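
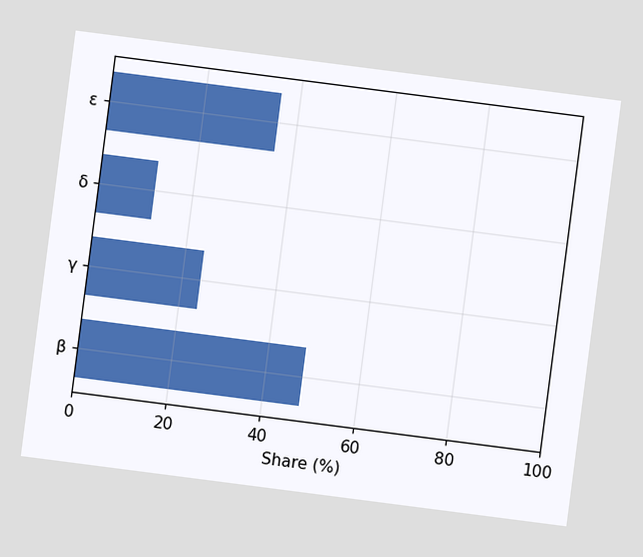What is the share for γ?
The chart is tilted about 7° clockwise. Reading along the chart's x-axis, the γ bar reaches 24%.

24%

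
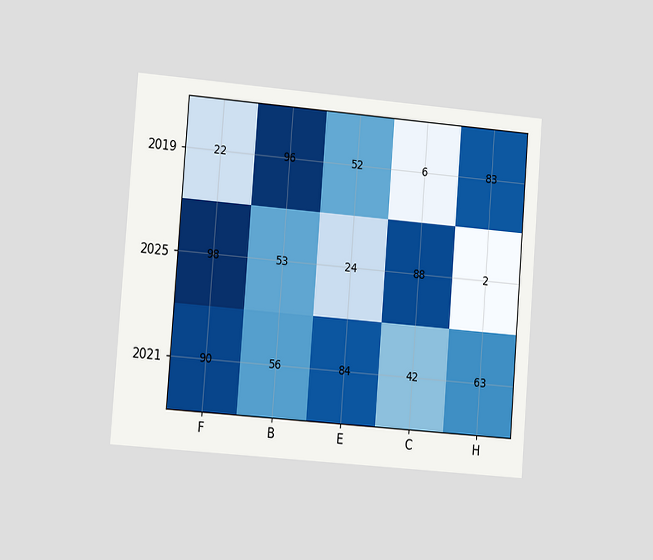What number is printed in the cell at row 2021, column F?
The chart is tilted about 4° clockwise and viewed slightly from the left. The (2021, F) cell reads 90.

90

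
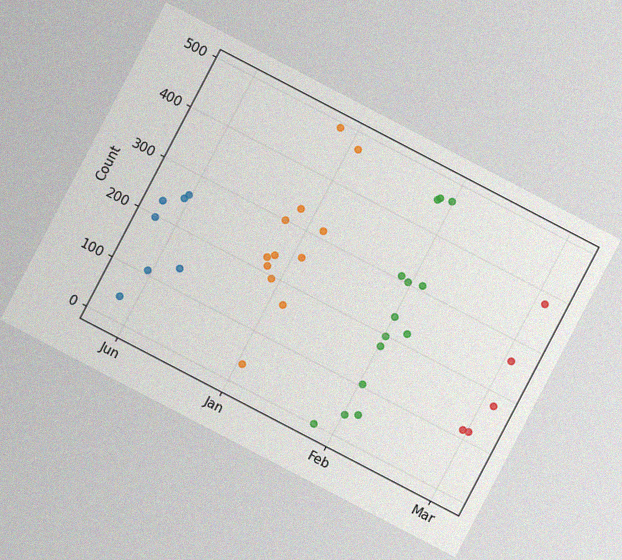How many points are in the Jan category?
The chart is tilted about 28° clockwise, with some photo noise. Counting the markers in the Jan column gives 12.

12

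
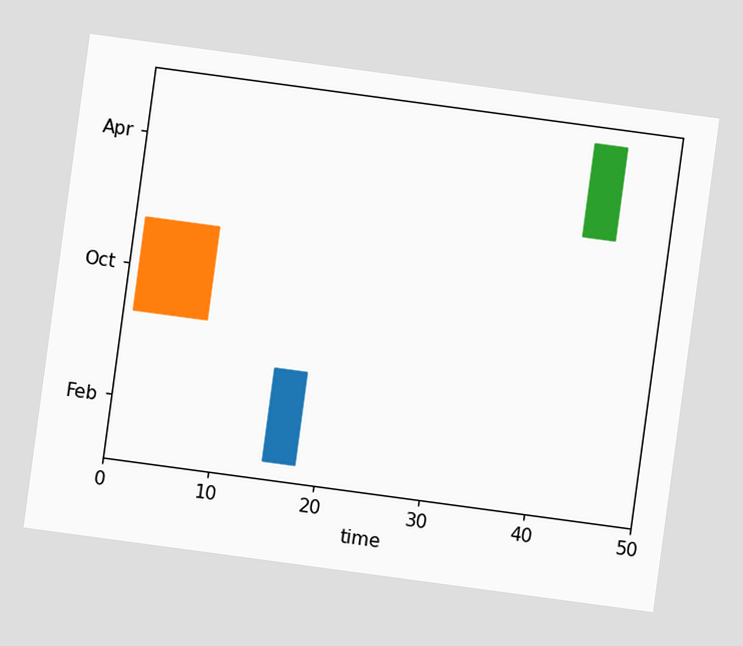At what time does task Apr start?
The chart is tilted about 8° clockwise. The Apr bar begins at t=42.

42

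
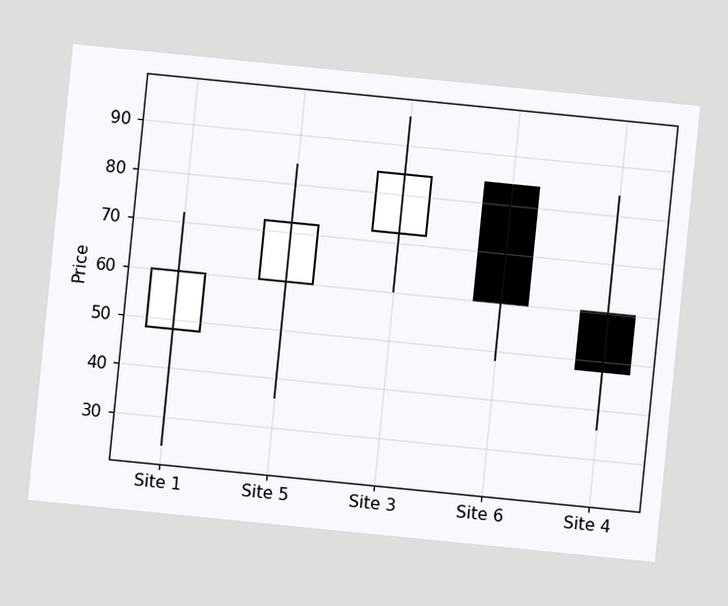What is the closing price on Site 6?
60

The chart is tilted about 6° clockwise. The Site 6 candle closes at 60.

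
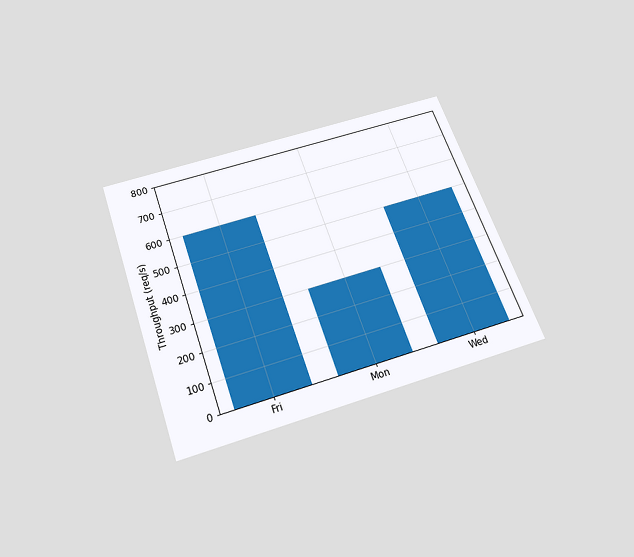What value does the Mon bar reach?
The chart is tilted about 19° counter-clockwise and viewed slightly from below. Reading along the chart's y-axis, the Mon bar reaches 300req/s.

300req/s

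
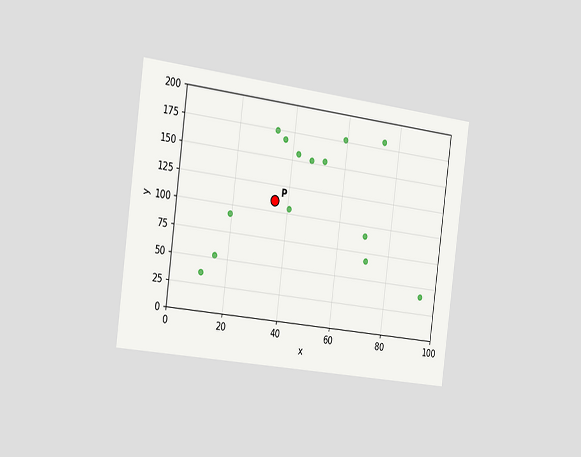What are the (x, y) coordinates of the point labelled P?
The chart is tilted about 7° clockwise and viewed slightly from the left. Following the gridlines from P to each axis, P sits at (35, 110).

(35, 110)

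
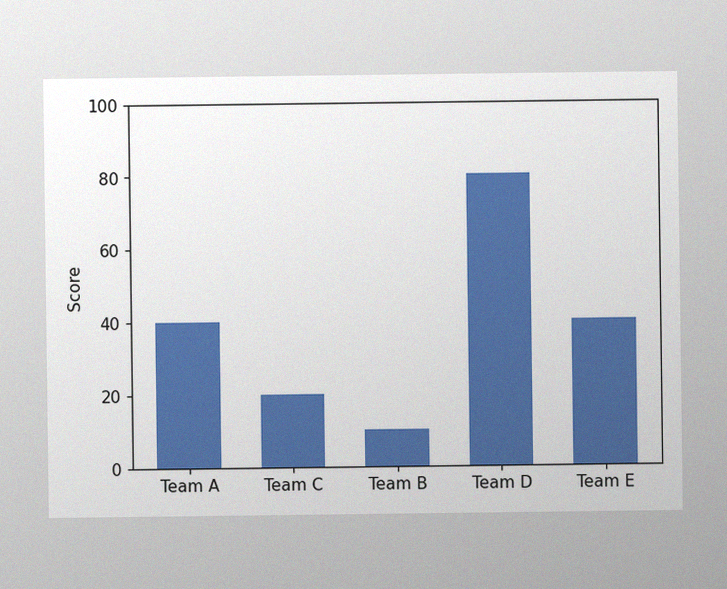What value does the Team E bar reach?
The image has some photo noise and uneven lighting. Reading along the chart's y-axis, the Team E bar reaches 40.

40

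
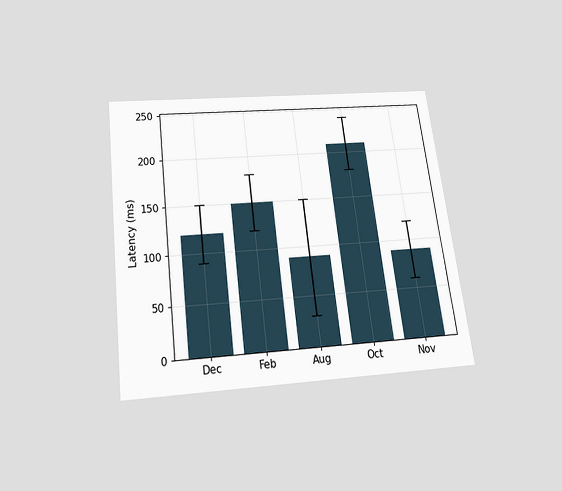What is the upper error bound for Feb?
The chart is tilted about 7° counter-clockwise and viewed slightly from below. The Feb bar's upper whisker reaches 180ms.

180ms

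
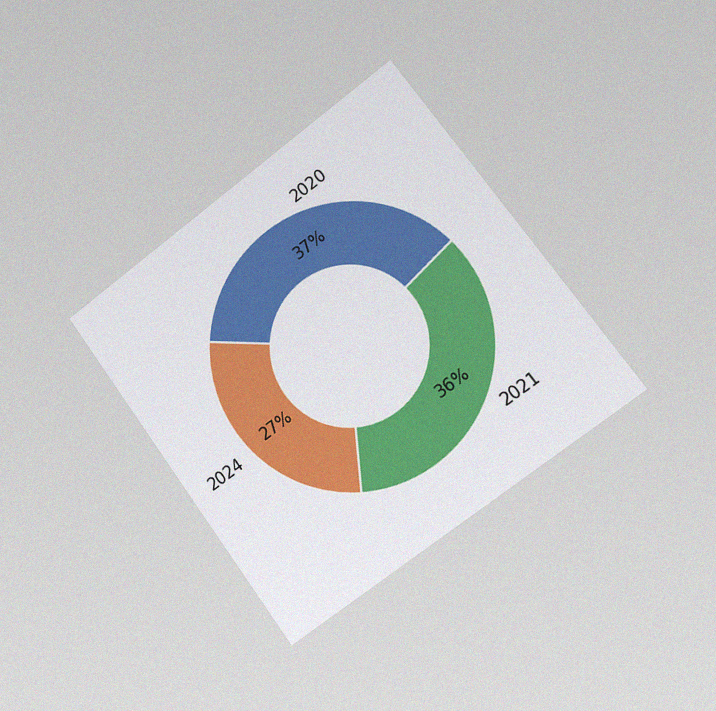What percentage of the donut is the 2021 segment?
The chart is tilted about 37° counter-clockwise and viewed slightly from the right, with some photo noise. The 2021 segment takes up 36% of the ring.

36%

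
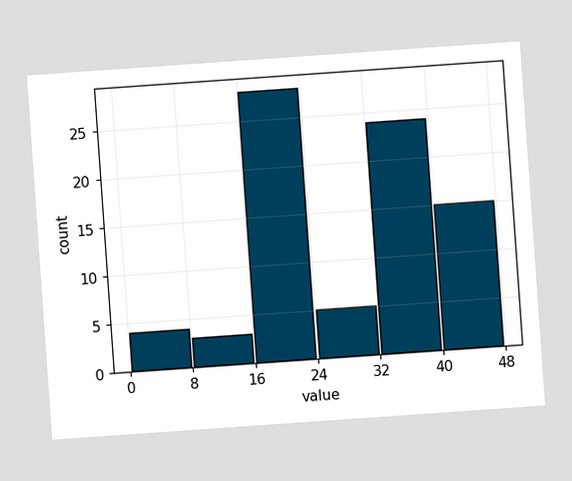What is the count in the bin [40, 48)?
15

The chart is tilted about 4° counter-clockwise. The [40, 48) bin has height 15.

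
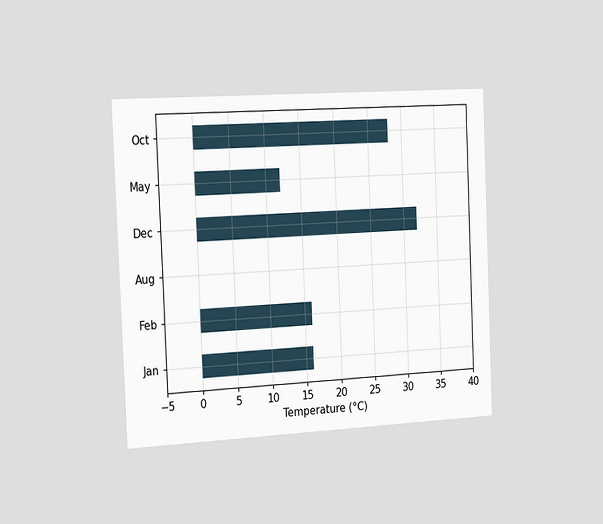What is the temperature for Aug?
The chart is tilted about 2° counter-clockwise and viewed slightly from the left. Reading along the chart's x-axis, the Aug bar reaches 0°C.

0°C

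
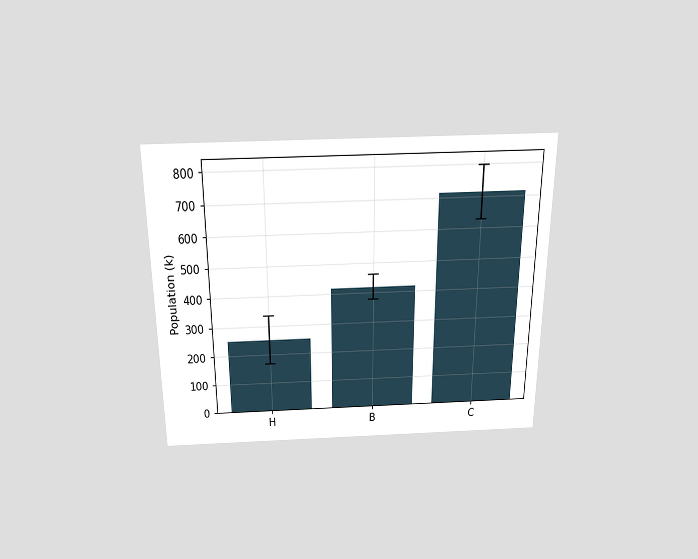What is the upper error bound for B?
462k

The chart is viewed slightly from above. The B bar's upper whisker reaches 462k.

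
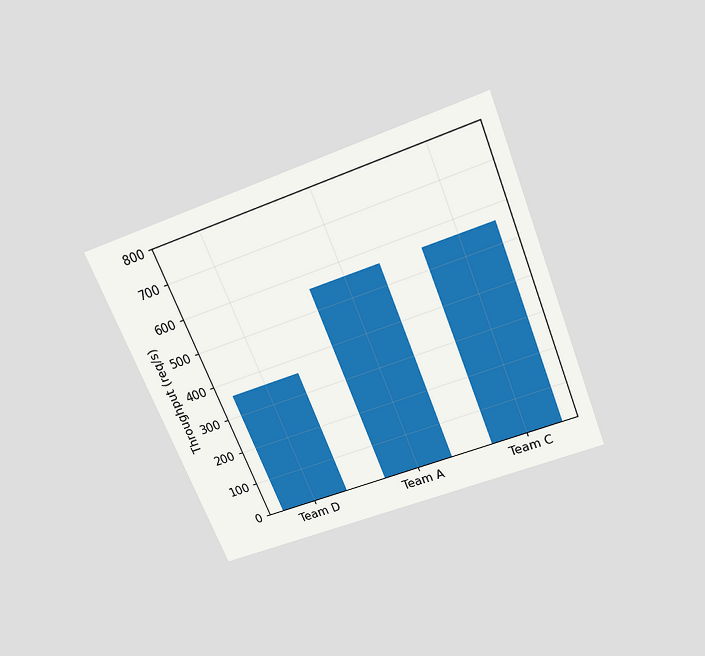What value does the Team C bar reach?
560req/s

The chart is tilted about 22° counter-clockwise and viewed slightly from above. Reading along the chart's y-axis, the Team C bar reaches 560req/s.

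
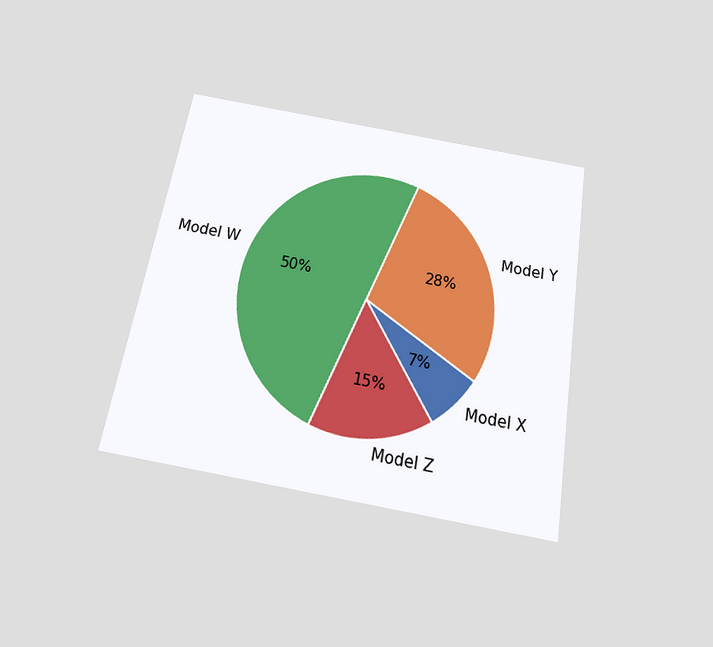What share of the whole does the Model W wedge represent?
50%

The chart is tilted about 10° clockwise and viewed slightly from below. The Model W slice takes up 50% of the pie.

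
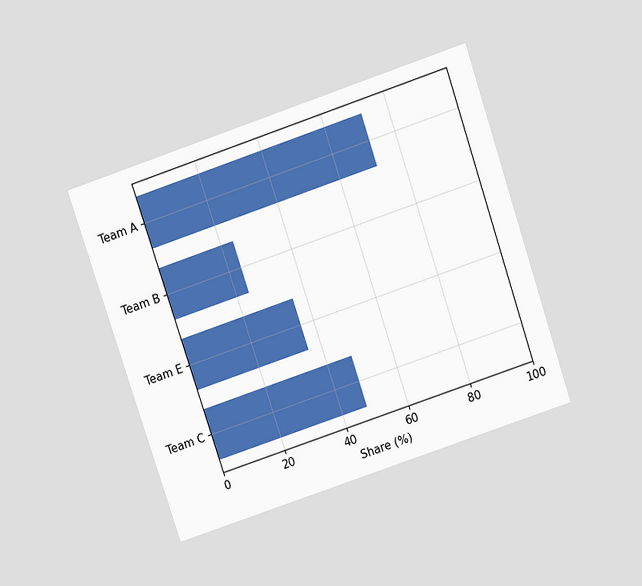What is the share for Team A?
72%

The chart is tilted about 19° counter-clockwise and viewed slightly from above. Reading along the chart's x-axis, the Team A bar reaches 72%.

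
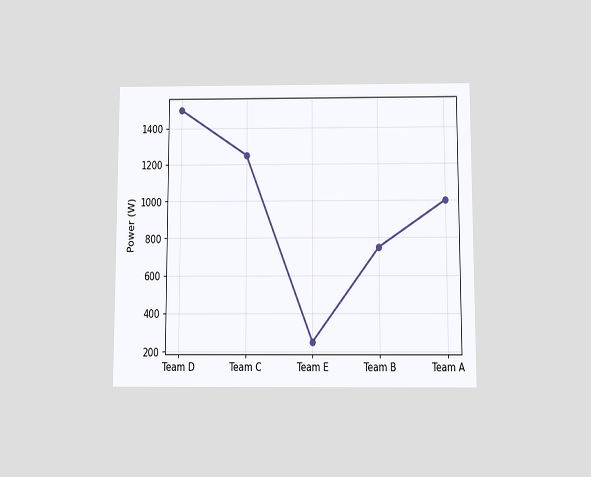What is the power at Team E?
250W

The chart is viewed slightly from below. At Team E, the line is at 250W.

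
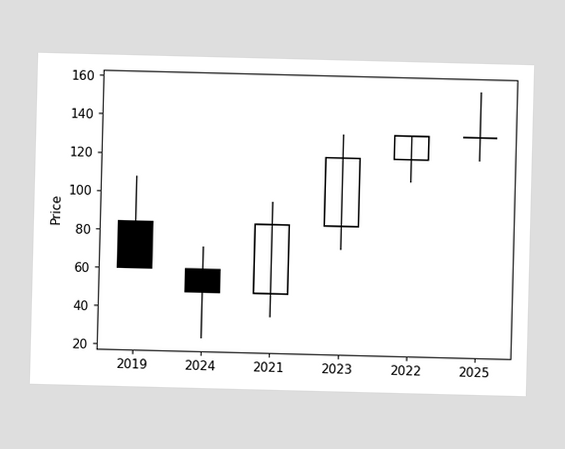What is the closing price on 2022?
The 2022 candle closes at 132.

132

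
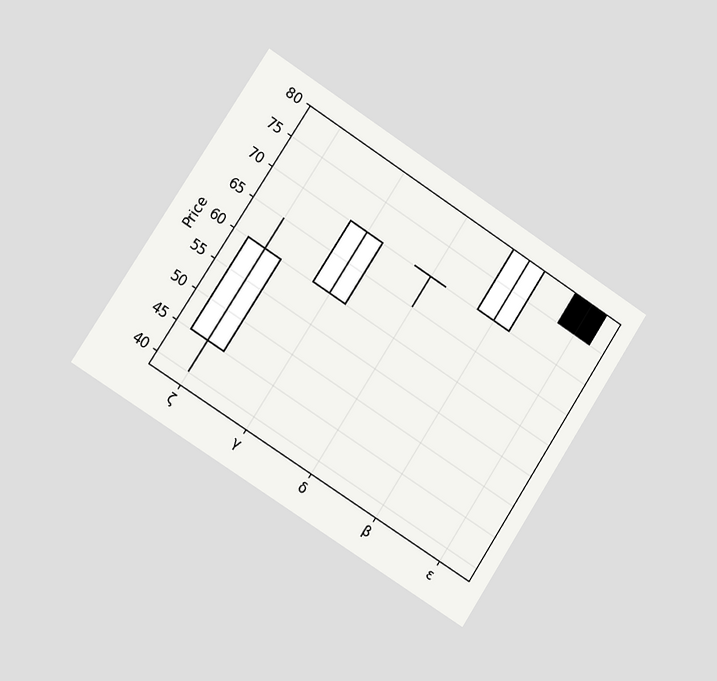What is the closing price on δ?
70

The chart is tilted about 33° clockwise and viewed slightly from the left. The δ candle closes at 70.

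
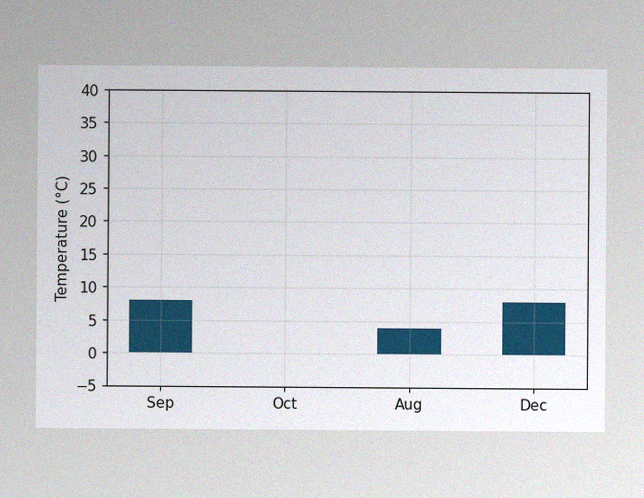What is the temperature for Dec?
8°C

The image has some photo noise and uneven lighting. Reading along the chart's y-axis, the Dec bar reaches 8°C.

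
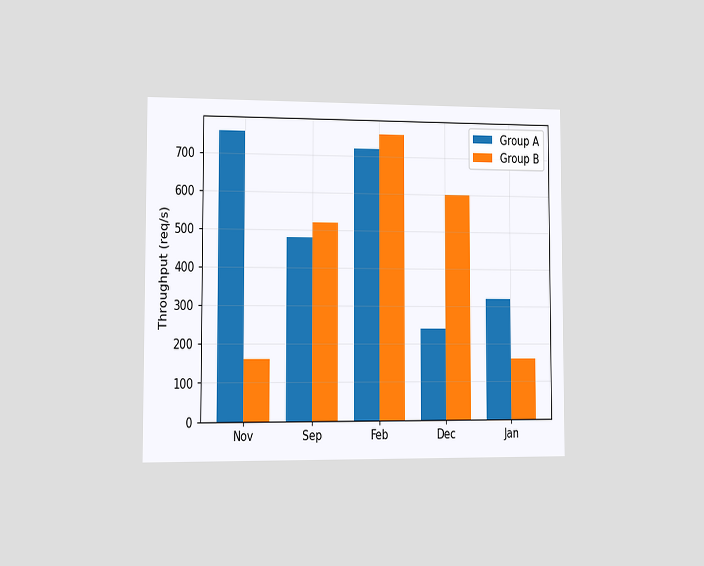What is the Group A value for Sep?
The chart is viewed slightly from the left. The Group A bar at Sep reaches 480req/s on the y-axis.

480req/s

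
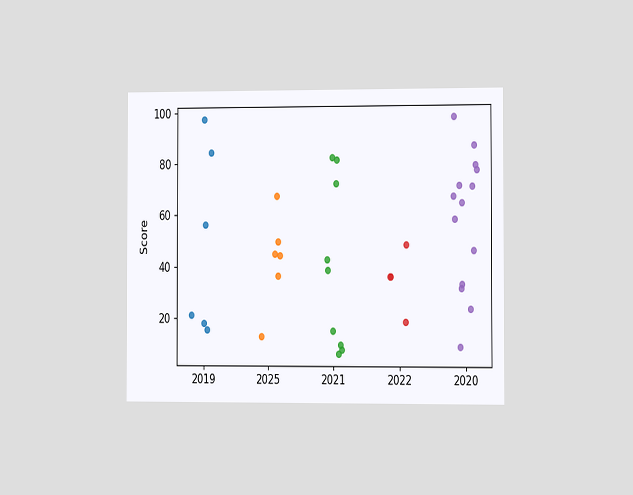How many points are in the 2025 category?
The chart is viewed slightly from the right. Counting the markers in the 2025 column gives 6.

6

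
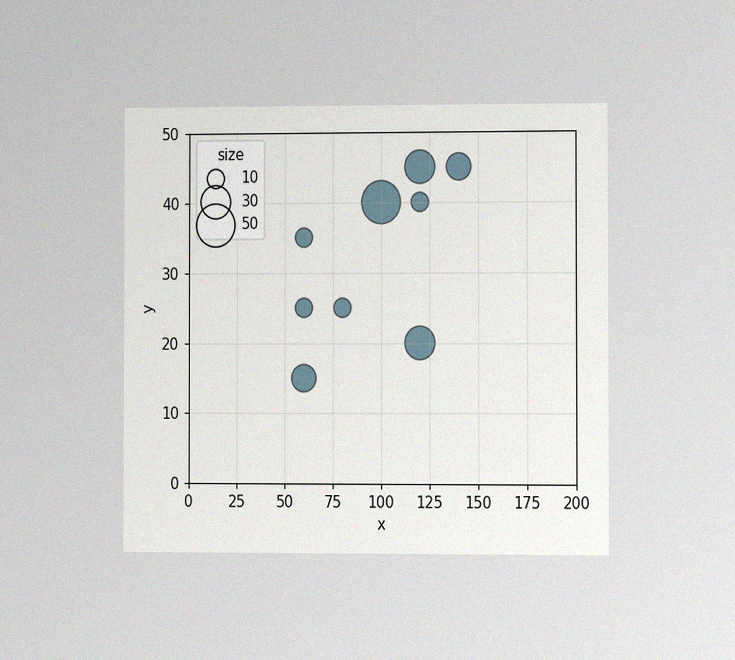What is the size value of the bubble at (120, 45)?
The chart is viewed slightly from the right, with some photo noise. Matching the bubble at (120, 45) against the size legend gives 30.

30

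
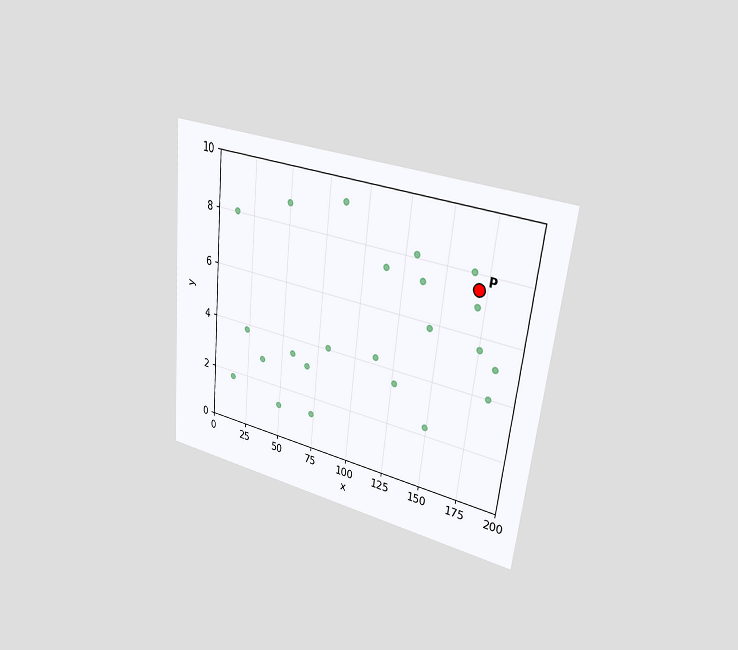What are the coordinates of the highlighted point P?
(170, 7.5)

The chart is tilted about 6° clockwise and viewed slightly from the right. Following the gridlines from P to each axis, P sits at (170, 7.5).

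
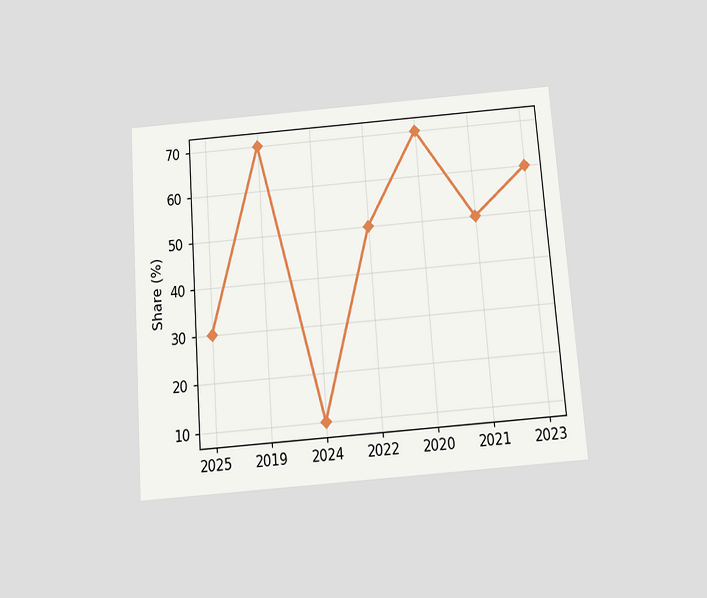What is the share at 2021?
50%

The chart is tilted about 4° counter-clockwise and viewed slightly from below. At 2021, the line is at 50%.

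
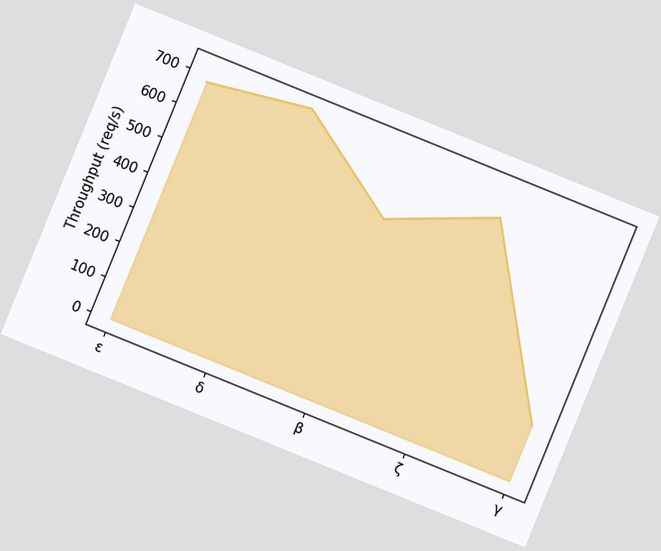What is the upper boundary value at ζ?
The chart is tilted about 22° clockwise. At ζ the upper boundary is at 640req/s.

640req/s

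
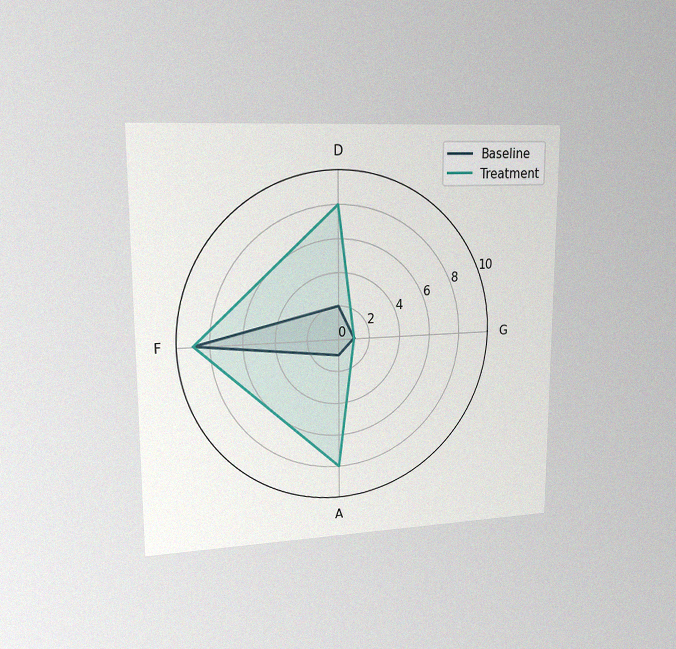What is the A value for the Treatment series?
8

The chart is viewed slightly from the left, with some photo noise. On the A axis, Treatment reaches 8.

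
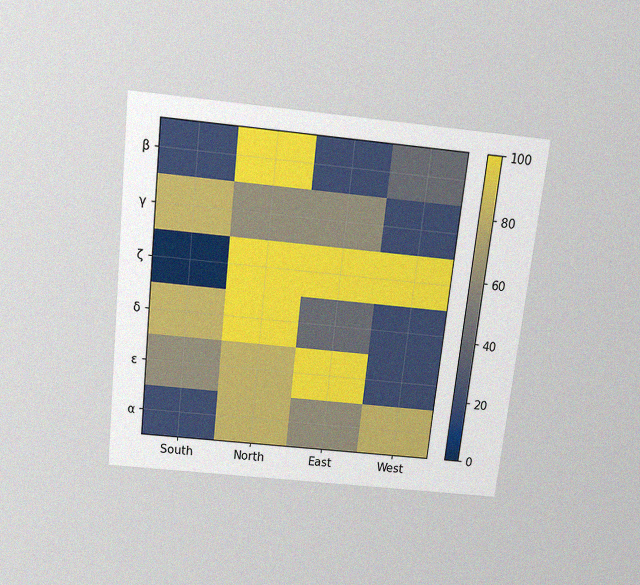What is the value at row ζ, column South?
The chart is tilted about 6° clockwise and viewed slightly from above, with some photo noise. Matching cell (ζ, South) against the colorbar gives 0.

0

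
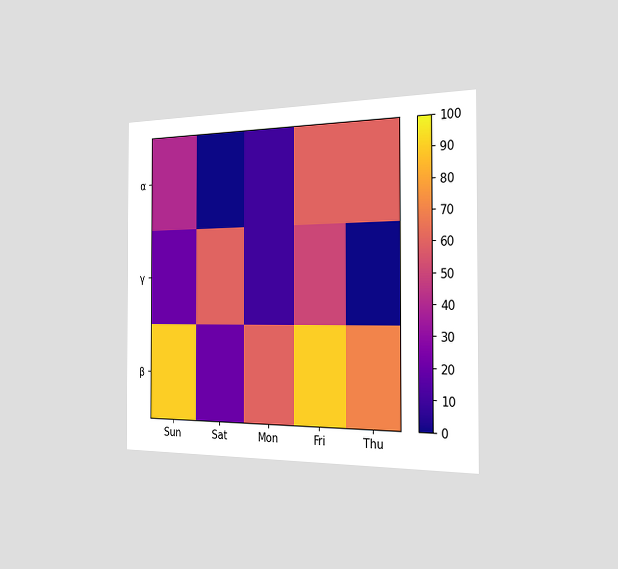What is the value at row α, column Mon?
The chart is viewed slightly from the right. Matching cell (α, Mon) against the colorbar gives 10.

10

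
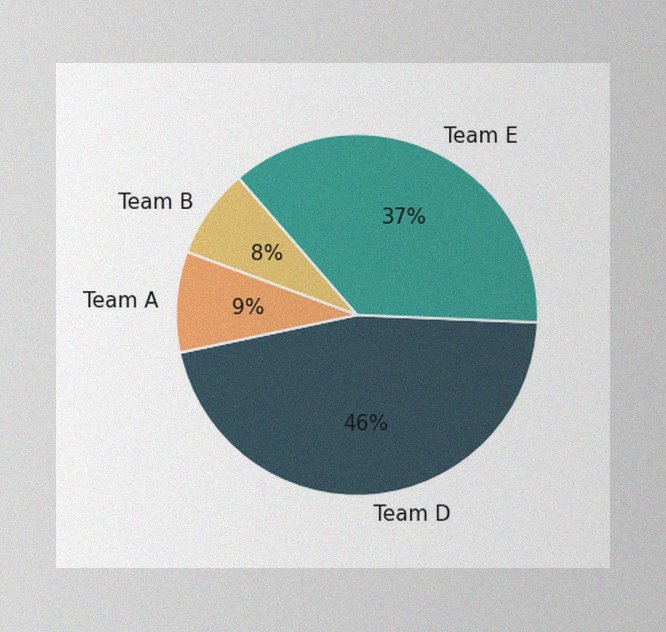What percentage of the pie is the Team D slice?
46%

The image has some photo noise and uneven lighting. The Team D slice takes up 46% of the pie.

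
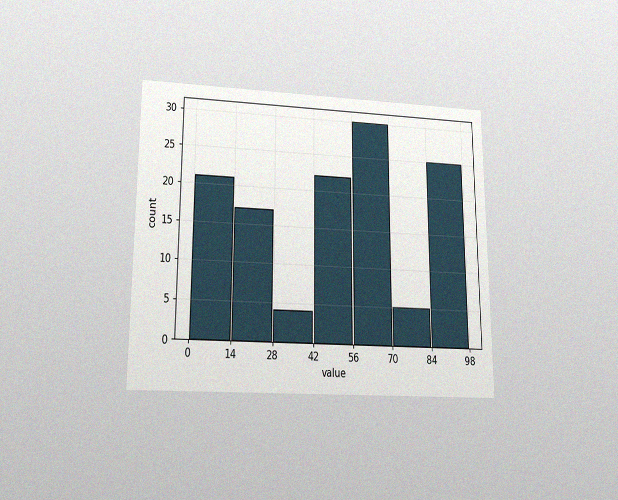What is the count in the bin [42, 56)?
The chart is viewed slightly from below, with some photo noise. The [42, 56) bin has height 22.

22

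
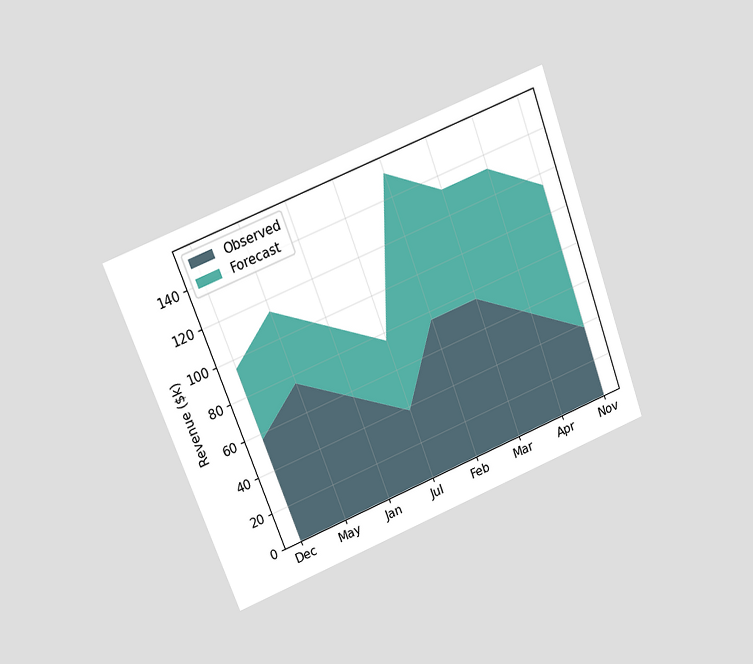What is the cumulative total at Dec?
The chart is tilted about 21° counter-clockwise and viewed at a slight angle. The stacked total at Dec reaches $95k.

$95k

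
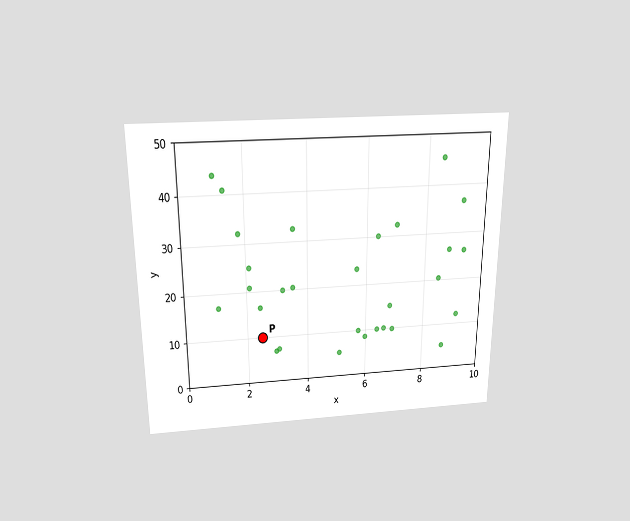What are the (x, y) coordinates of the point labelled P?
The chart is viewed slightly from above. Following the gridlines from P to each axis, P sits at (2.5, 10).

(2.5, 10)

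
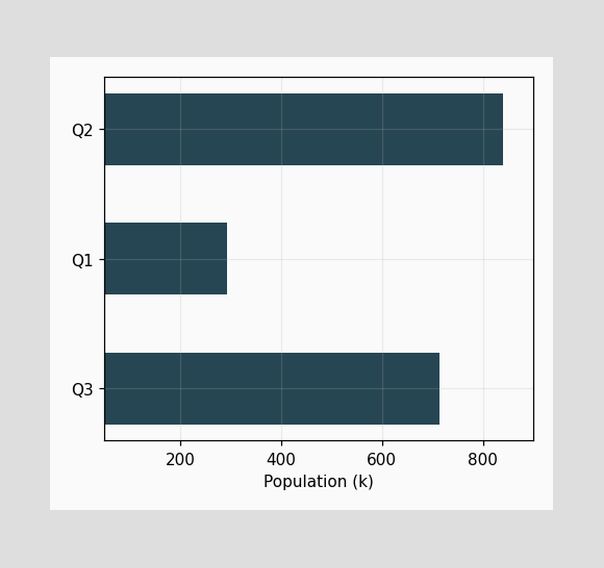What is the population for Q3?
714k

Reading along the chart's x-axis, the Q3 bar reaches 714k.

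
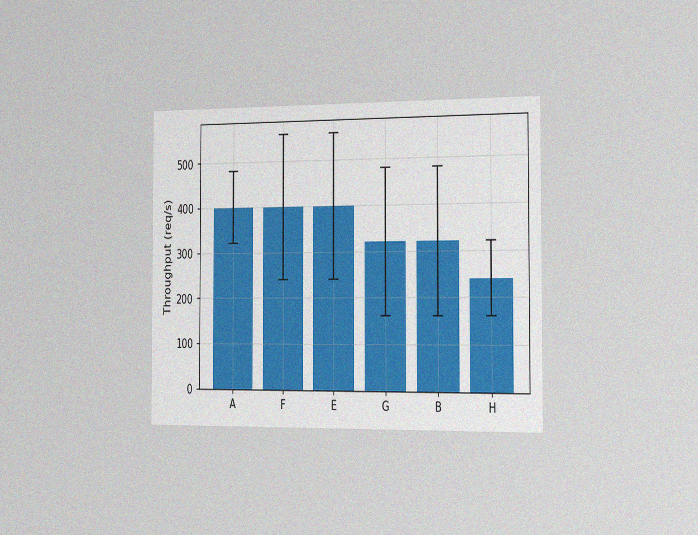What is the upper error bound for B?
The chart is viewed slightly from the right, with some photo noise. The B bar's upper whisker reaches 480req/s.

480req/s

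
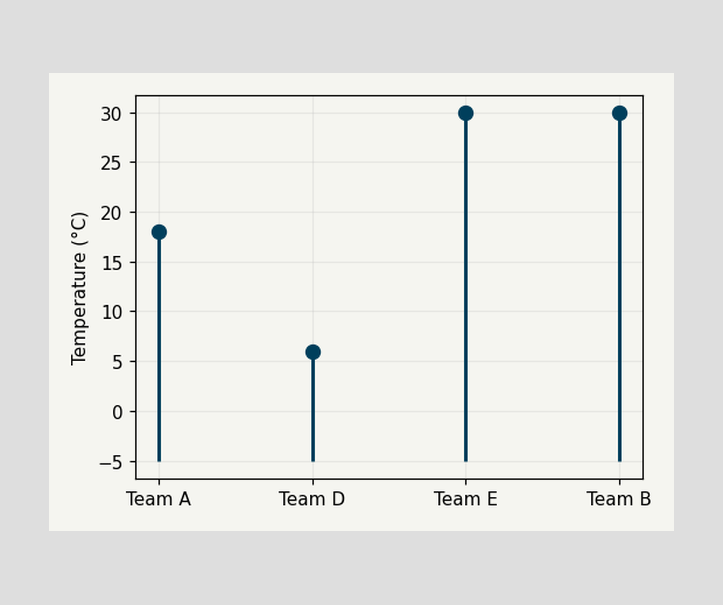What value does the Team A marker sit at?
18°C

The Team A marker sits at 18°C.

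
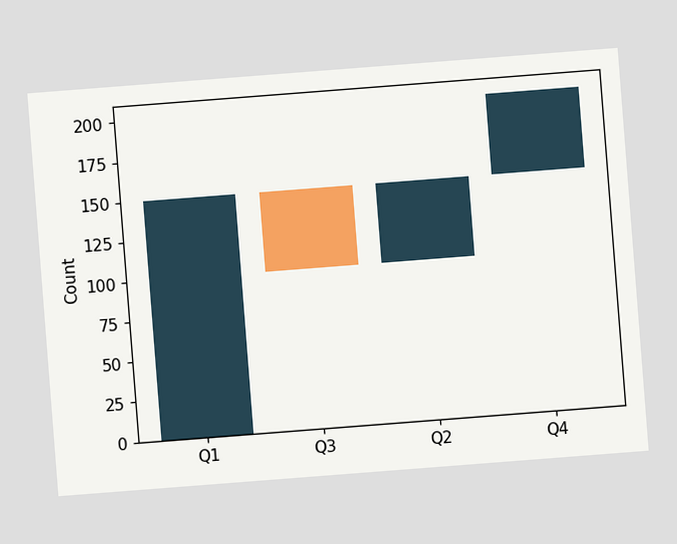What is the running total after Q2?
The chart is tilted about 4° counter-clockwise. After Q2 the running total reaches 150.

150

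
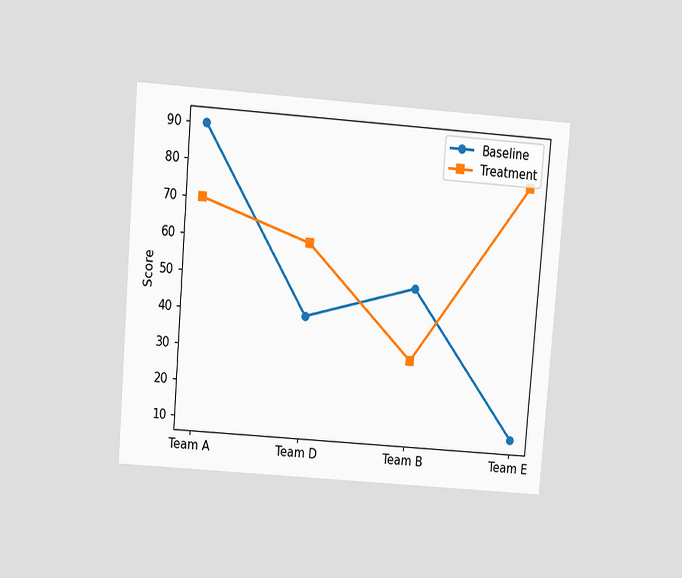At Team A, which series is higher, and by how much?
Baseline, by 20

The chart is tilted about 4° clockwise and viewed slightly from above. At Team A, Baseline sits above the other line by 20.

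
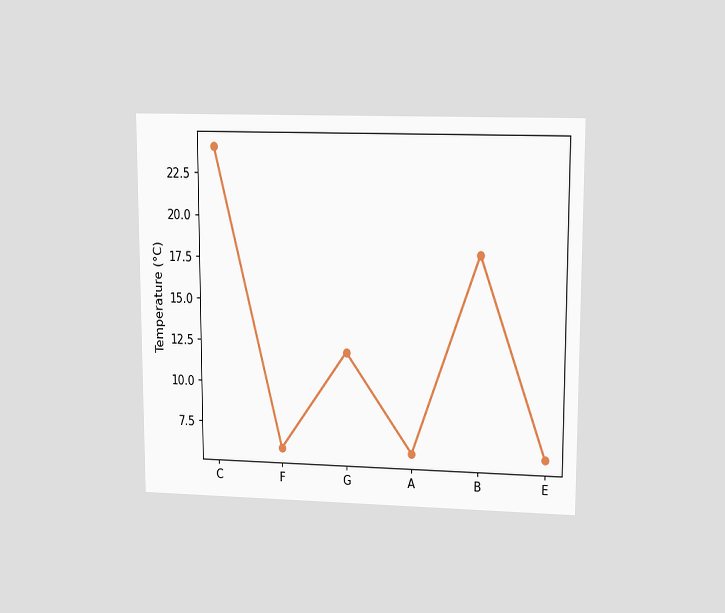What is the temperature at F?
The chart is viewed at a slight angle. At F, the line is at 6°C.

6°C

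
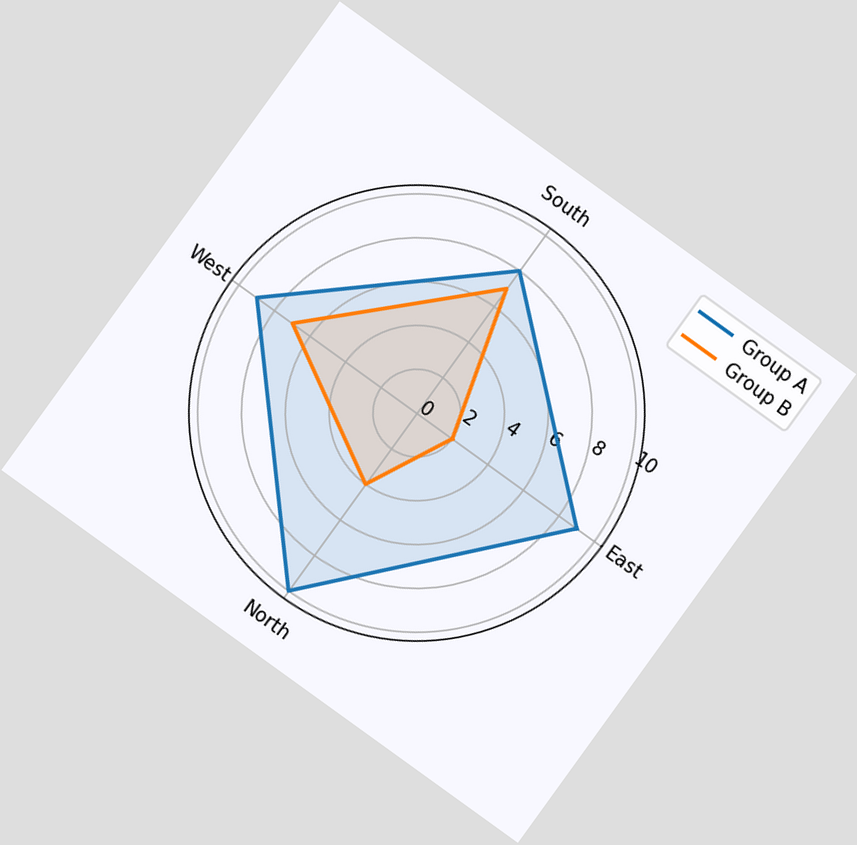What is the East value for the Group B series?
The chart is tilted about 36° clockwise. On the East axis, Group B reaches 2.

2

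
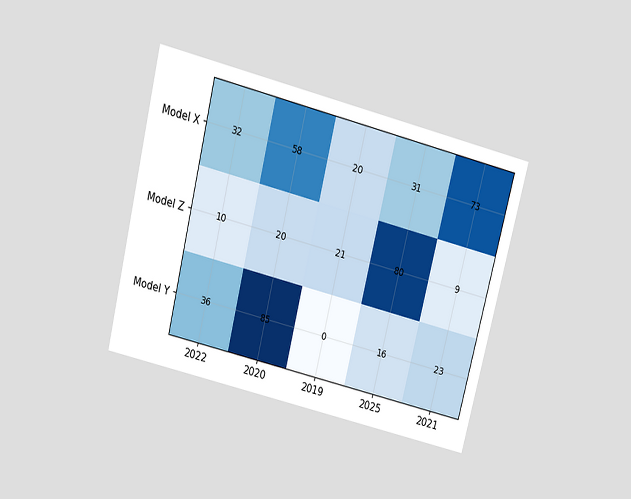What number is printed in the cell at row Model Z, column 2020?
The chart is tilted about 14° clockwise and viewed slightly from above. The (Model Z, 2020) cell reads 20.

20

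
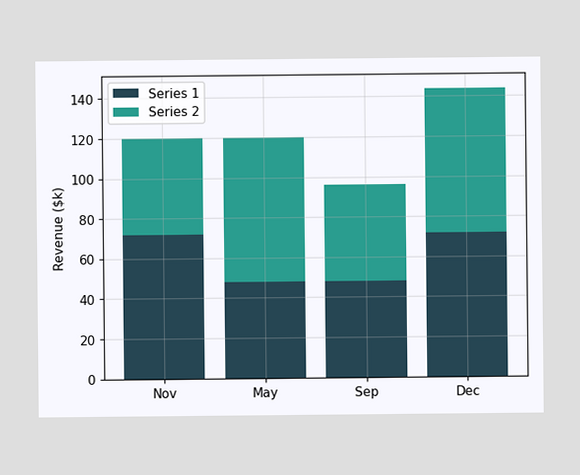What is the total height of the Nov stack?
$120k

The Nov stack's top reaches $120k on the y-axis.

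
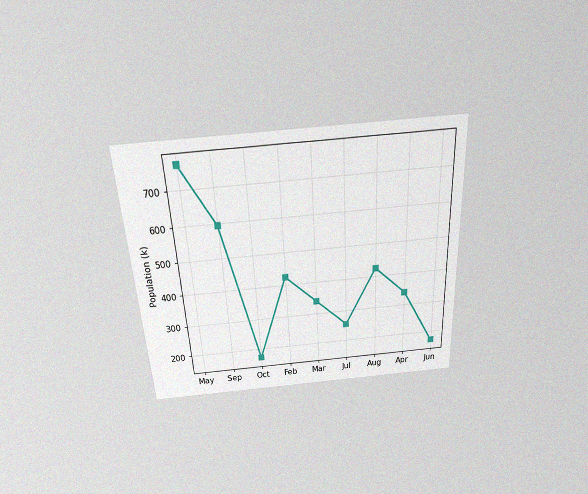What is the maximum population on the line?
765k

The chart is tilted about 3° counter-clockwise and viewed slightly from above, with some photo noise. The highest point is at May, and reading across to the y-axis gives 765k.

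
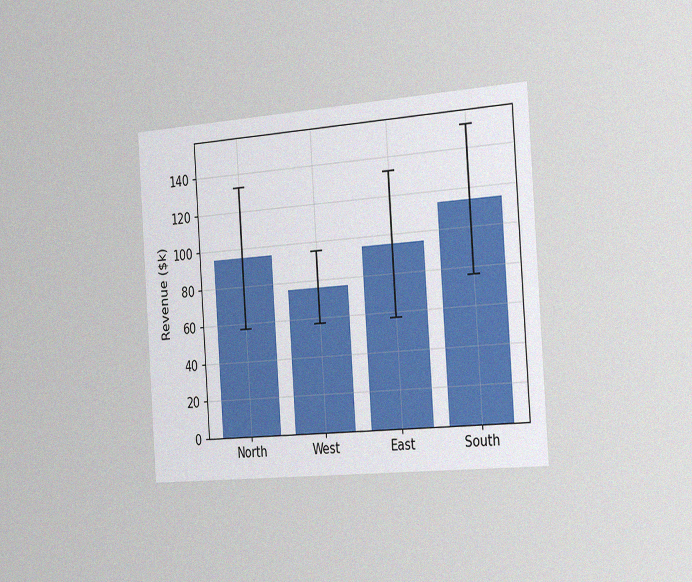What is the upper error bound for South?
The chart is tilted about 4° counter-clockwise and viewed slightly from the right, with some photo noise. The South bar's upper whisker reaches $152k.

$152k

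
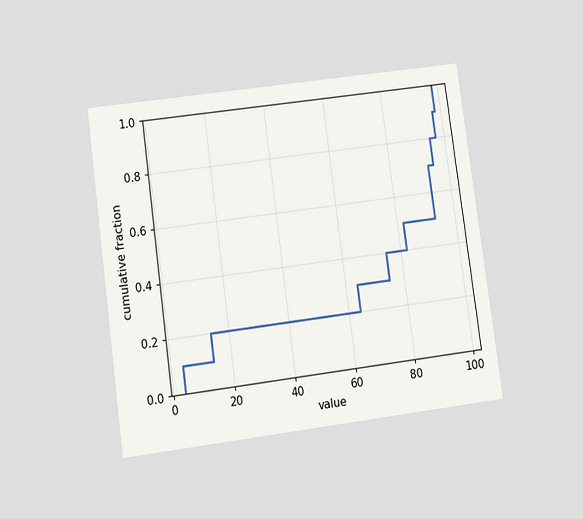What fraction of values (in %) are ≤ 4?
10%

The chart is tilted about 8° counter-clockwise and viewed at a slight angle. At x=4 the ECDF step is at 10%.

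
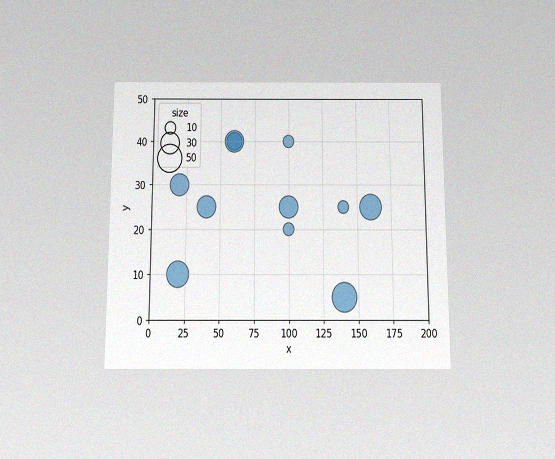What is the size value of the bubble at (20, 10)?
The chart is viewed slightly from below, with some photo noise. Matching the bubble at (20, 10) against the size legend gives 40.

40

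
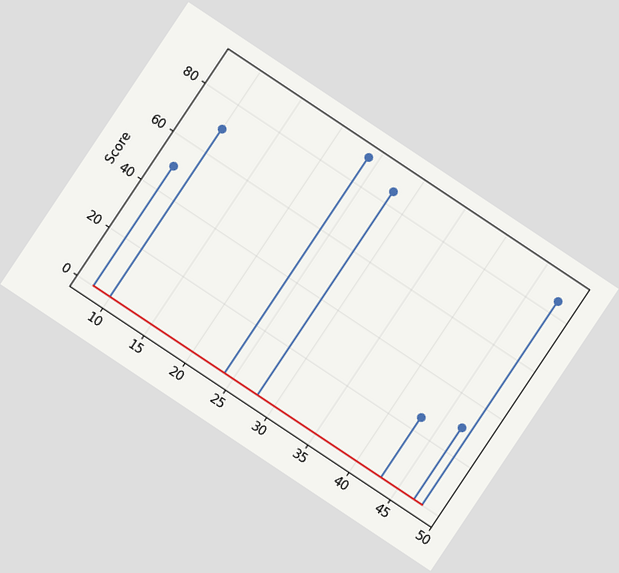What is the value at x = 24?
The chart is tilted about 34° clockwise. The stem at x=24 reaches 90.

90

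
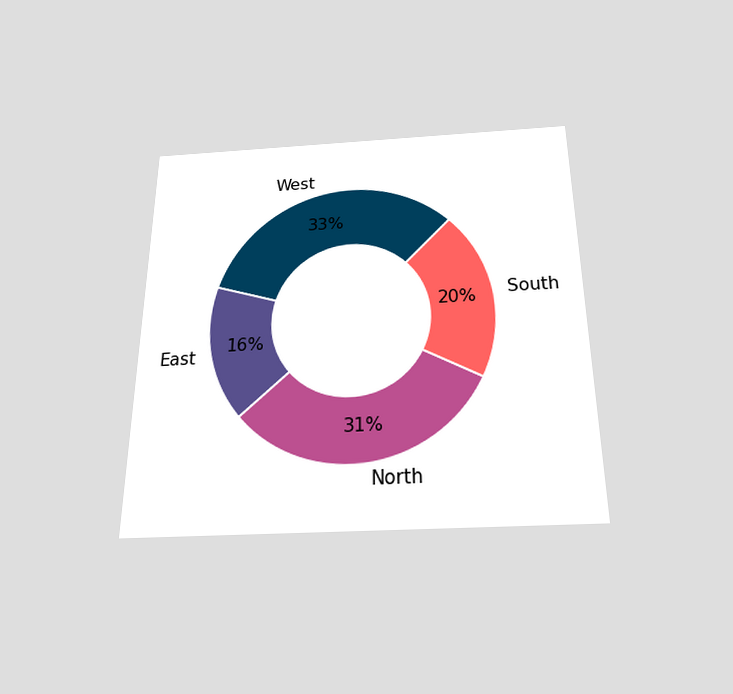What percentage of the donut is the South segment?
The chart is viewed slightly from below. The South segment takes up 20% of the ring.

20%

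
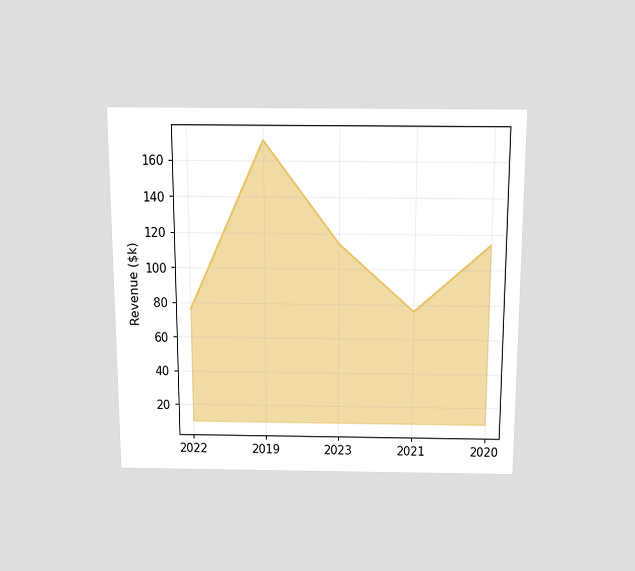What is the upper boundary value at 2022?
The chart is viewed slightly from above. At 2022 the upper boundary is at $76k.

$76k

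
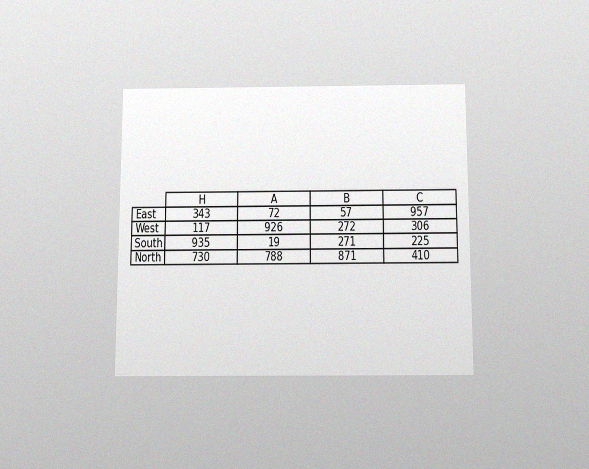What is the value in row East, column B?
57

The chart is viewed slightly from below, with some photo noise. The (East, B) cell reads 57.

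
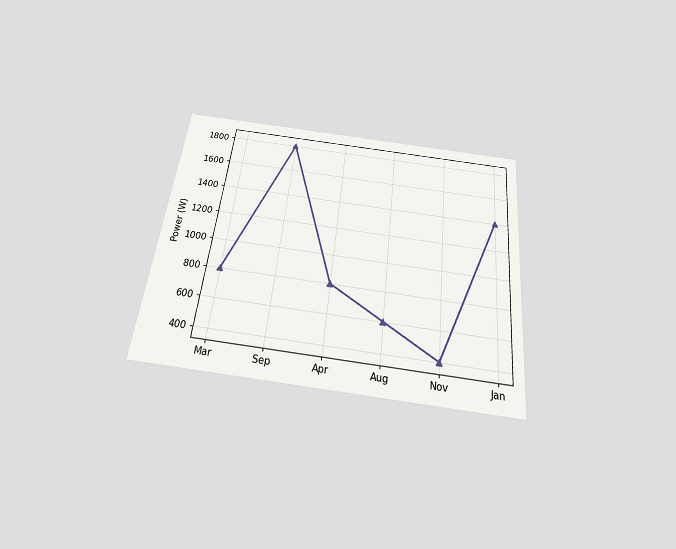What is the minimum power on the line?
The chart is tilted about 6° clockwise and viewed slightly from below. The lowest point is at Nov, and reading across to the y-axis gives 400W.

400W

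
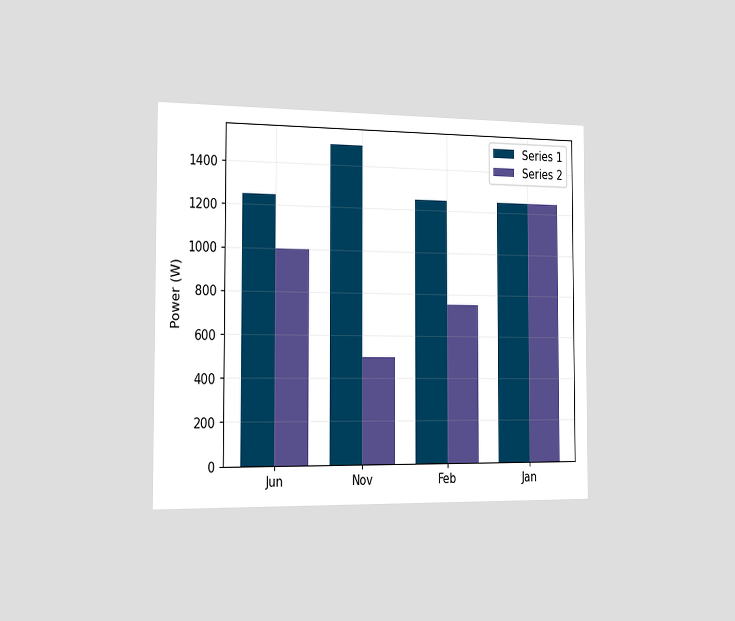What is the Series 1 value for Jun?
The chart is viewed slightly from the left. The Series 1 bar at Jun reaches 1250W on the y-axis.

1250W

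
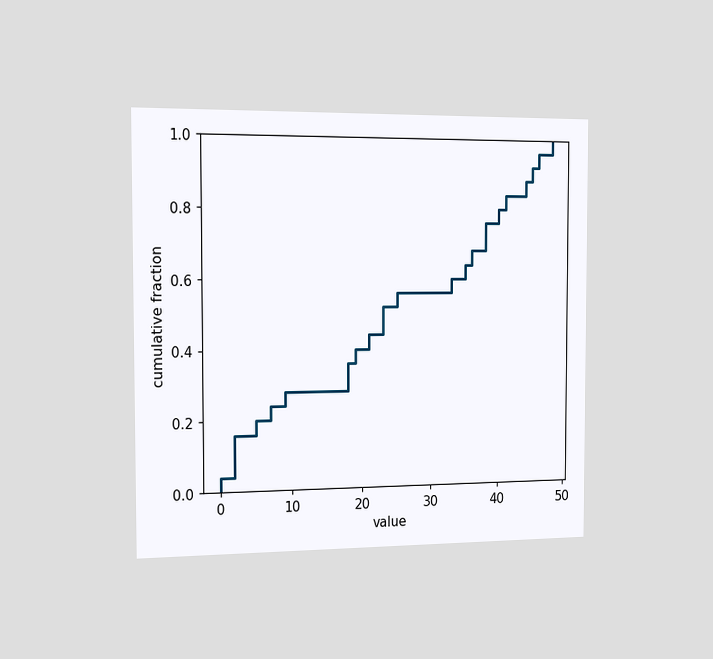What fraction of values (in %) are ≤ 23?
The chart is viewed slightly from the left. At x=23 the ECDF step is at 52%.

52%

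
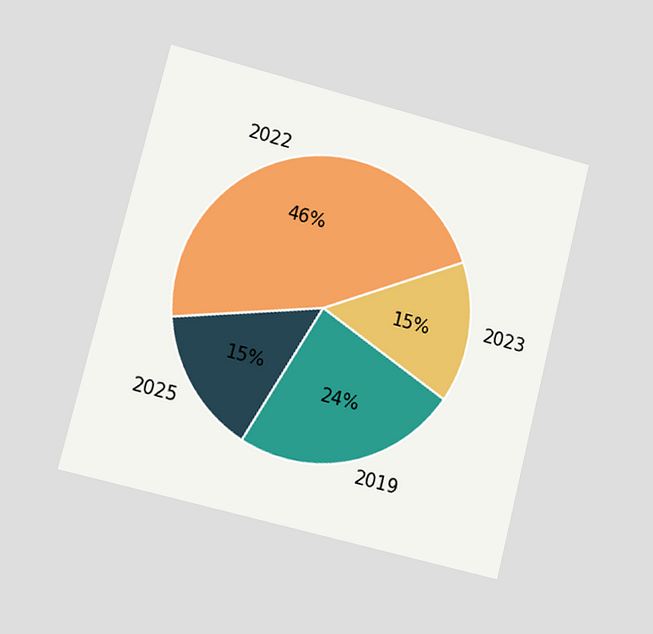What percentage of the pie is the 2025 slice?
15%

The chart is tilted about 14° clockwise and viewed at a slight angle. The 2025 slice takes up 15% of the pie.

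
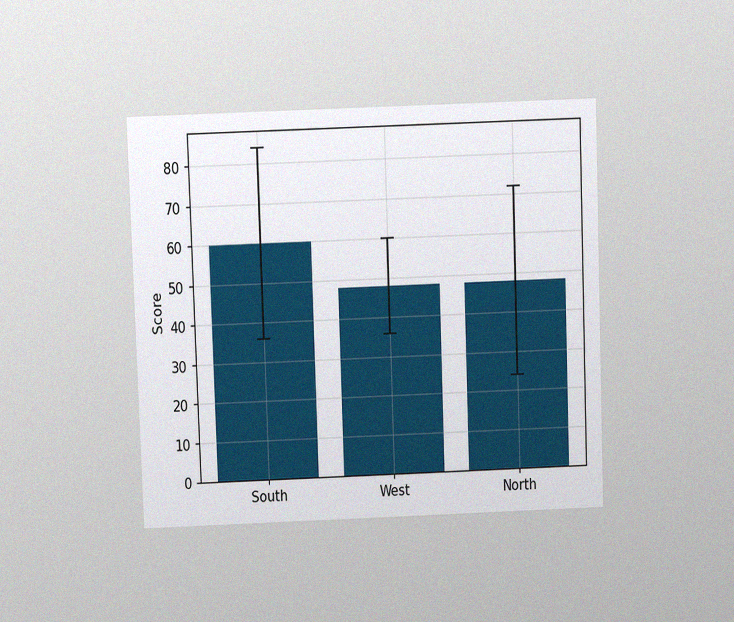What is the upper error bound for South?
84

The chart is tilted about 2° counter-clockwise and viewed at a slight angle, with some photo noise. The South bar's upper whisker reaches 84.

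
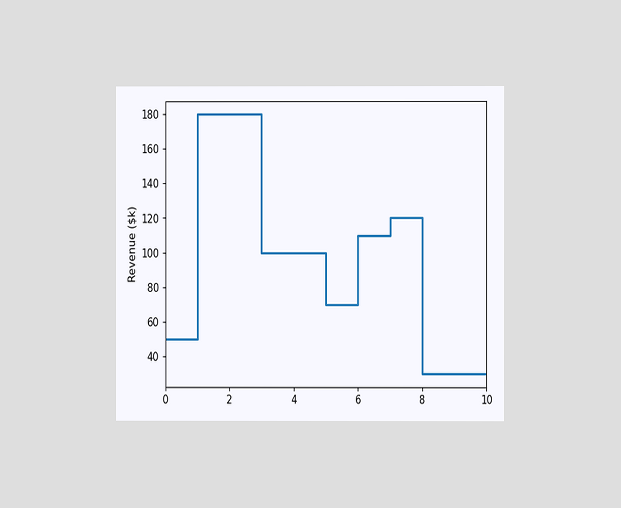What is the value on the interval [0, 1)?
$50k

The chart is viewed at a slight angle. On [0, 1) the step sits at $50k.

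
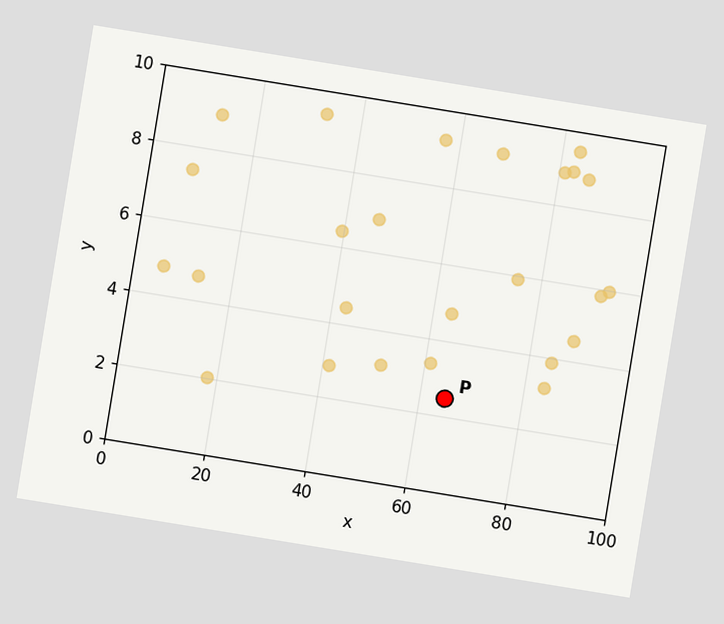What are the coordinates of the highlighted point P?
(65, 2.5)

The chart is tilted about 9° clockwise. Following the gridlines from P to each axis, P sits at (65, 2.5).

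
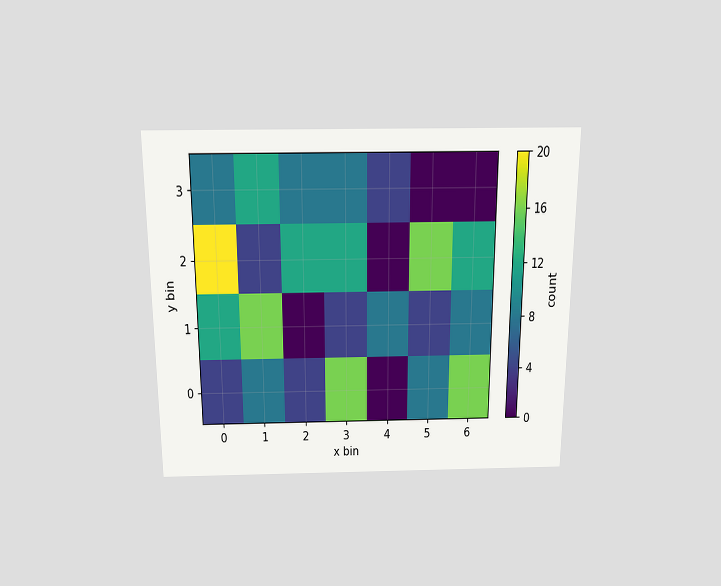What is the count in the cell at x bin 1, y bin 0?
8

The chart is viewed slightly from above. Matching the cell (1, 0) against the colorbar gives 8.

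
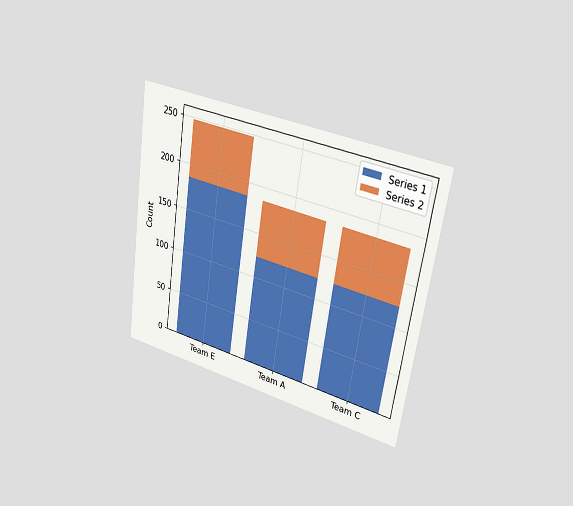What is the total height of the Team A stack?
186

The chart is tilted about 8° clockwise and viewed slightly from the right. The Team A stack's top reaches 186 on the y-axis.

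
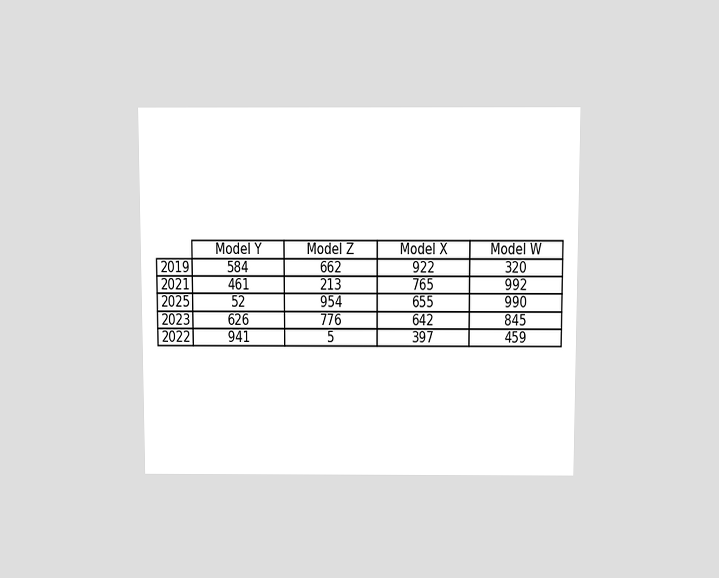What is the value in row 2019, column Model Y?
The chart is viewed slightly from above. The (2019, Model Y) cell reads 584.

584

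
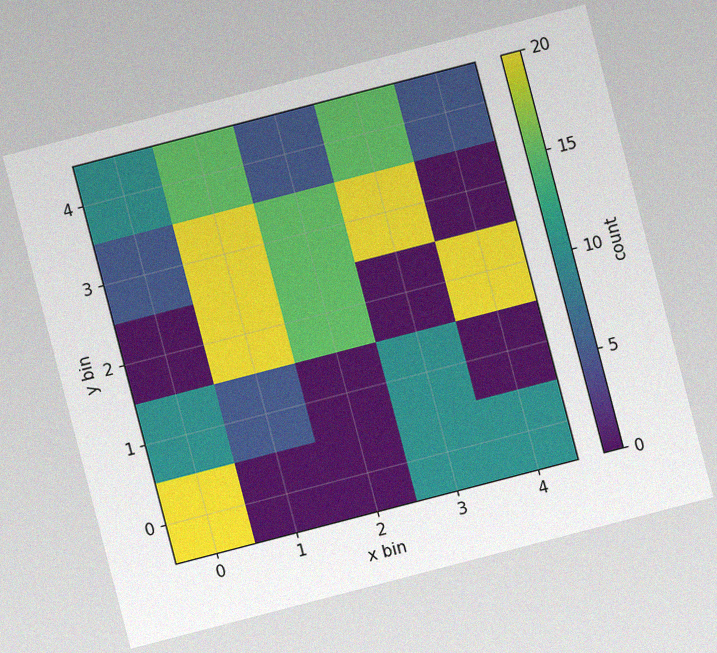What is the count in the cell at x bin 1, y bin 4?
15

The chart is tilted about 15° counter-clockwise, with some photo noise. Matching the cell (1, 4) against the colorbar gives 15.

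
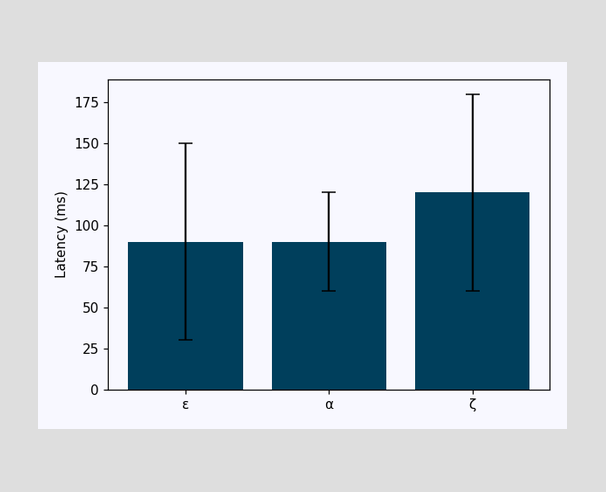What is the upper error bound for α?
120ms

The α bar's upper whisker reaches 120ms.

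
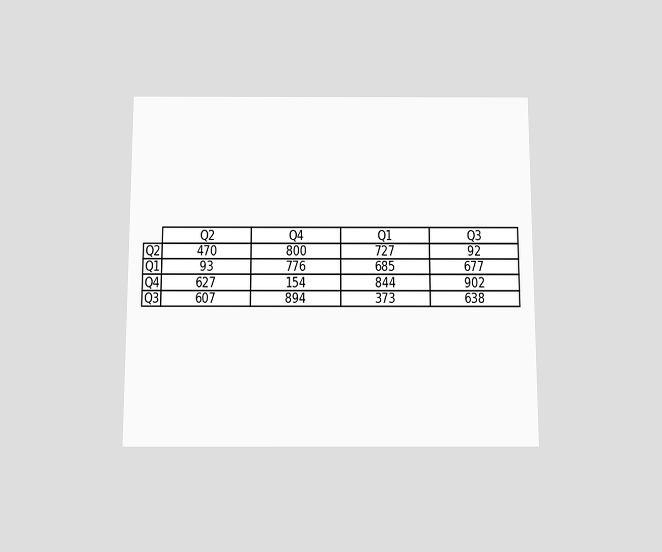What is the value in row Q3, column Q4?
894

The chart is viewed slightly from below. The (Q3, Q4) cell reads 894.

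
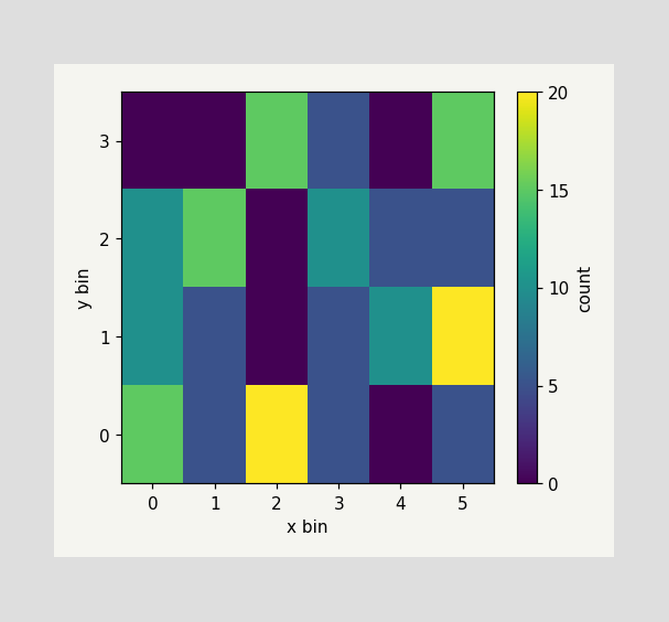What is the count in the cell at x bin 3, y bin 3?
5

Matching the cell (3, 3) against the colorbar gives 5.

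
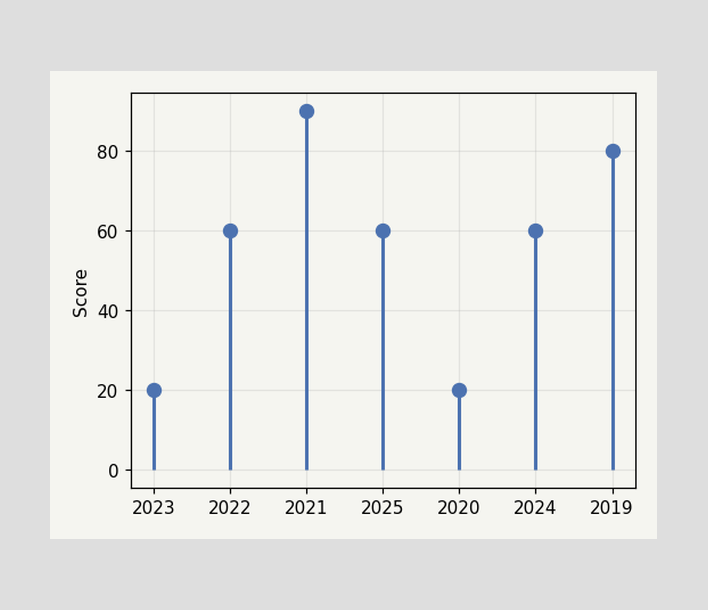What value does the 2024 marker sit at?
The 2024 marker sits at 60.

60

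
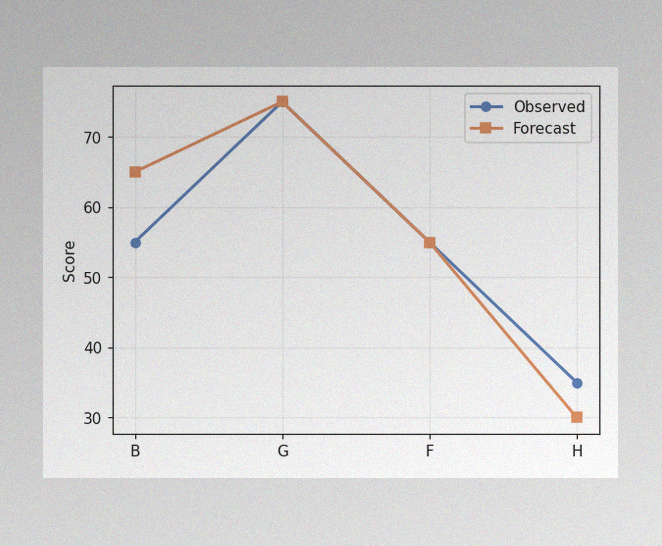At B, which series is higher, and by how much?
The image has some photo noise and uneven lighting. At B, Forecast sits above the other line by 10.

Forecast, by 10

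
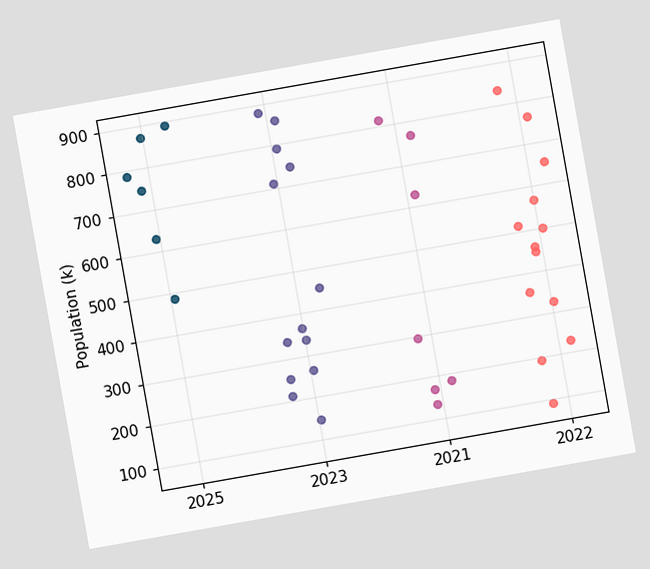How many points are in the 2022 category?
The chart is tilted about 10° counter-clockwise. Counting the markers in the 2022 column gives 13.

13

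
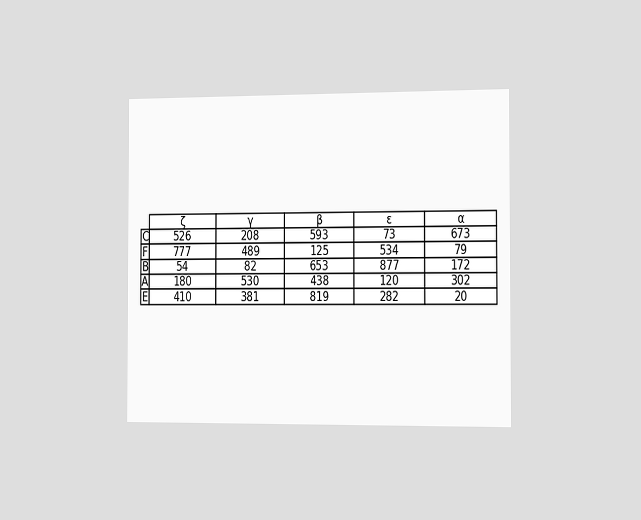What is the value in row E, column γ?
381

The chart is viewed slightly from the right. The (E, γ) cell reads 381.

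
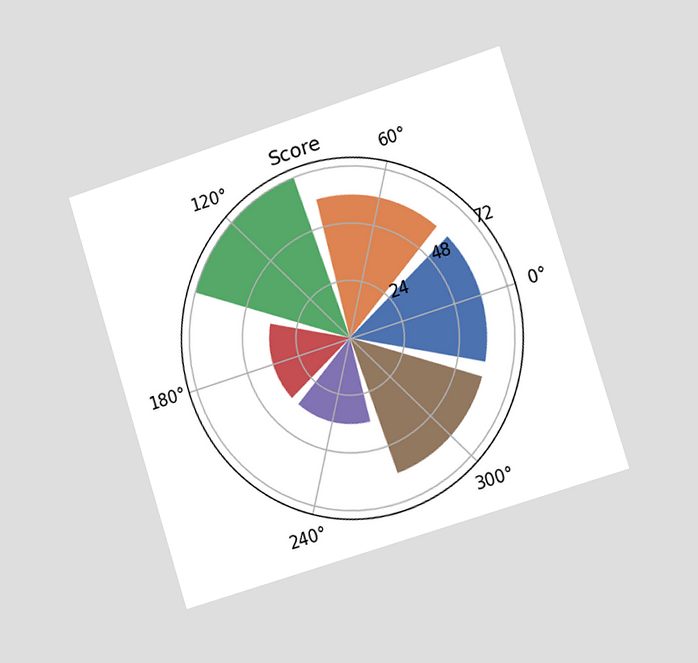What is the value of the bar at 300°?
The chart is tilted about 17° counter-clockwise and viewed slightly from the right. The bar at 300° reaches 60 on the radial axis.

60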